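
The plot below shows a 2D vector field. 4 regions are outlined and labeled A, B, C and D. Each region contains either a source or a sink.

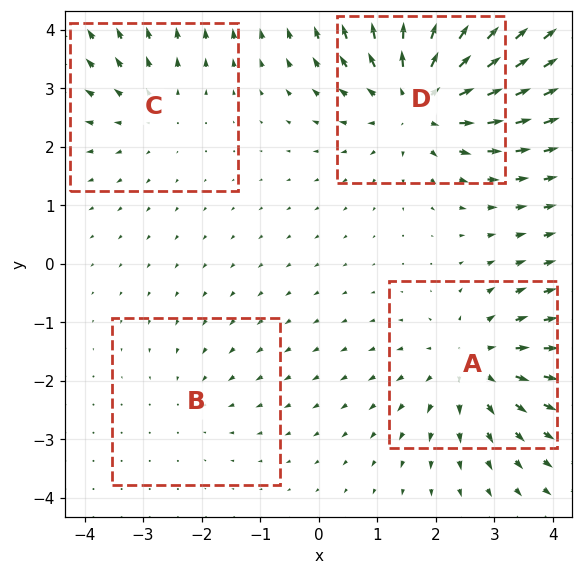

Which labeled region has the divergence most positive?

D

Divergence at each region's feature centre — A: about +4, B: about -2, C: about +3, D: about +6. Region D is most positive.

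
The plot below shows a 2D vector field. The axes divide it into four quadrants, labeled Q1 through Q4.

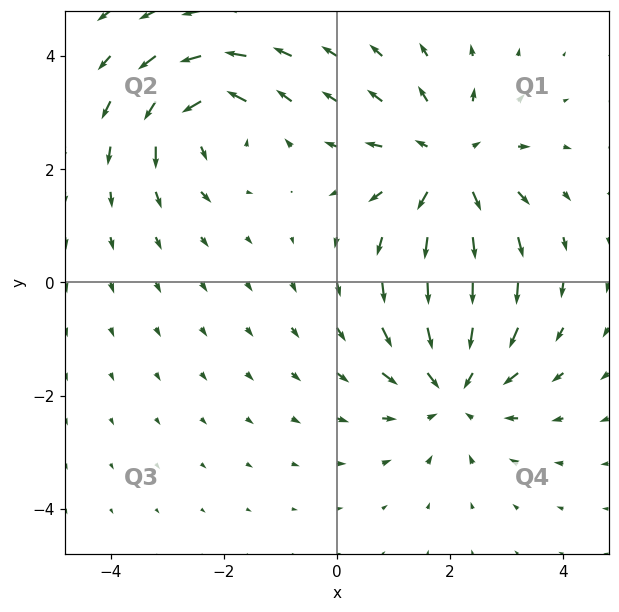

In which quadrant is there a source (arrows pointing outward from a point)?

Q1

The source sits at approximately (2.0, 2.1), which lies in quadrant Q1. The divergence there is about +4, positive as expected for a source.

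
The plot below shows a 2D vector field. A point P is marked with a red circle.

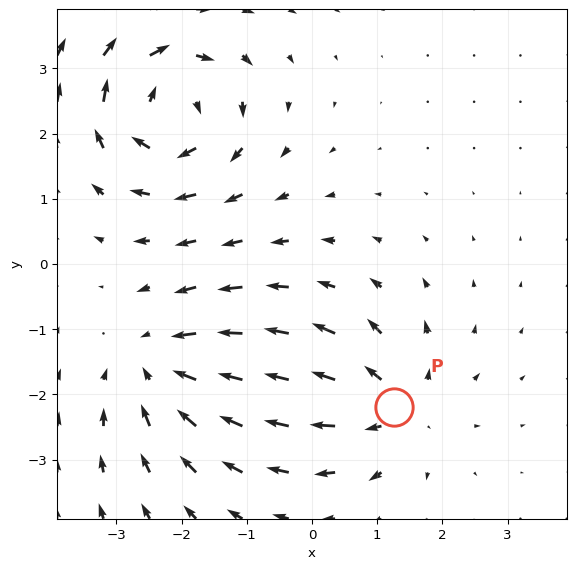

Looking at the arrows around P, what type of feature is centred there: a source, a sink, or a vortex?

At P (1.3, -2.2) the arrows spread outward. Divergence about +4, curl ≈0 — positive divergence with near-zero curl is a source.

source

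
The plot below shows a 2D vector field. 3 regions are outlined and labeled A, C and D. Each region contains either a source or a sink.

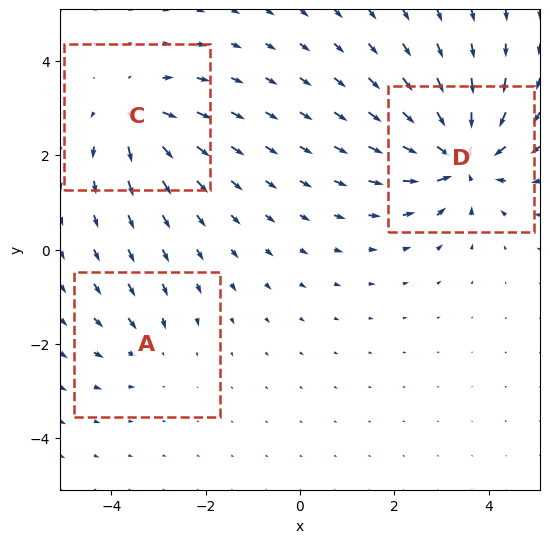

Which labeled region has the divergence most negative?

D

Divergence at each region's feature centre — A: about -2, C: about +4, D: about -7. Region D is most negative.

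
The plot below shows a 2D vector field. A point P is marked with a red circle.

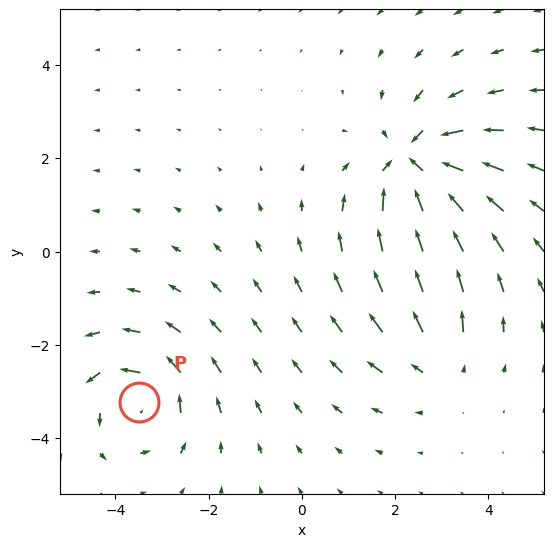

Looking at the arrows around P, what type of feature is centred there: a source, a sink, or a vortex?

At P (-3.5, -3.2) the arrows circulate counterclockwise. Divergence ≈0, curl about +4 — near-zero divergence with nonzero curl is a vortex.

vortex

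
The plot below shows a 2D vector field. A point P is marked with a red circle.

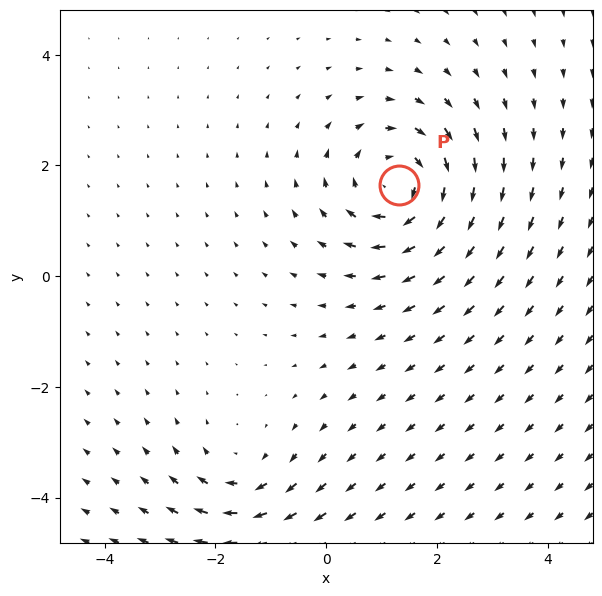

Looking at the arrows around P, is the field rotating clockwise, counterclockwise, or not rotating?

clockwise

Near P at (1.3, 1.6) the arrows circulate clockwise. The curl (z-component) there is about -5; negative curl means clockwise rotation.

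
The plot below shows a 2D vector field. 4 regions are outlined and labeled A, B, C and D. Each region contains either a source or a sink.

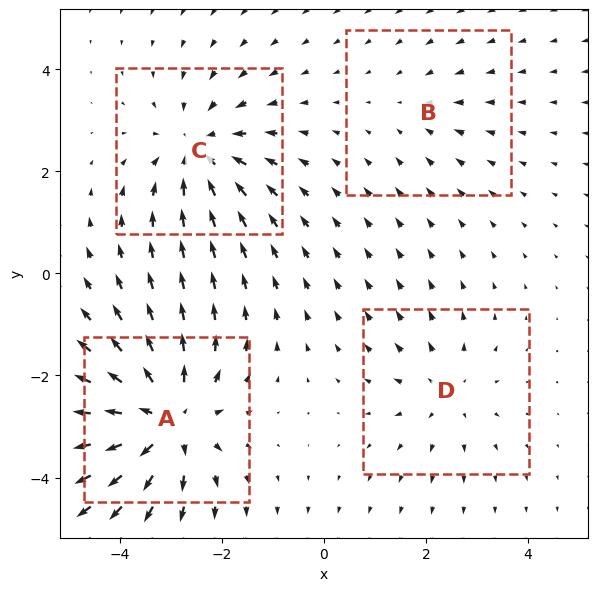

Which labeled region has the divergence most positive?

A

Divergence at each region's feature centre — A: about +6, B: about -2, C: about -5, D: about +3. Region A is most positive.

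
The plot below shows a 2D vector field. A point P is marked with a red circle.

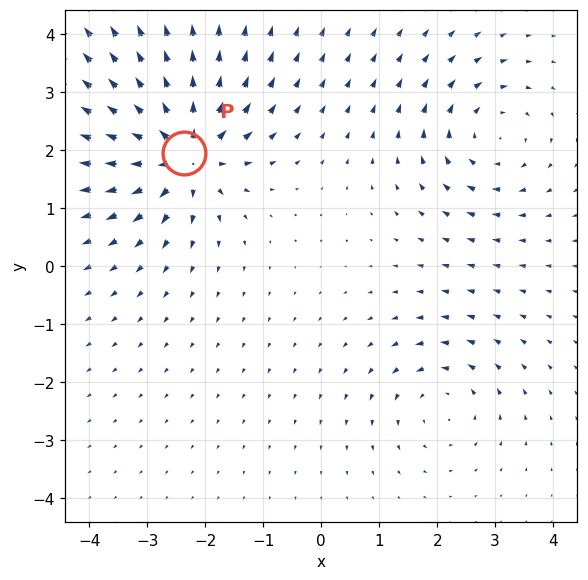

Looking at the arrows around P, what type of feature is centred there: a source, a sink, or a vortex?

At P (-2.4, 1.9) the arrows spread outward. Divergence about +6, curl ≈0 — positive divergence with near-zero curl is a source.

source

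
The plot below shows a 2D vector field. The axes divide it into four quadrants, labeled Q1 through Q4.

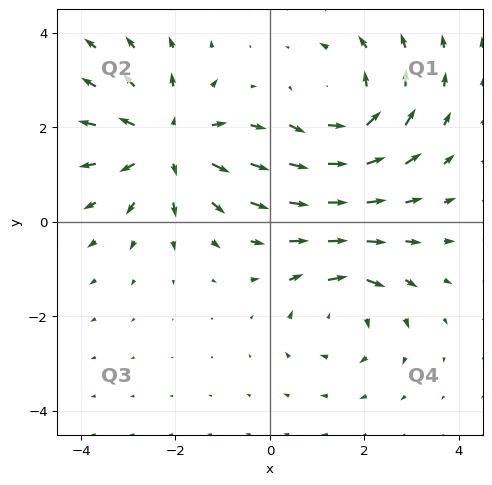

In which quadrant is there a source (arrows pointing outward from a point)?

The source sits at approximately (-2.2, 1.7), which lies in quadrant Q2. The divergence there is about +4, positive as expected for a source.

Q2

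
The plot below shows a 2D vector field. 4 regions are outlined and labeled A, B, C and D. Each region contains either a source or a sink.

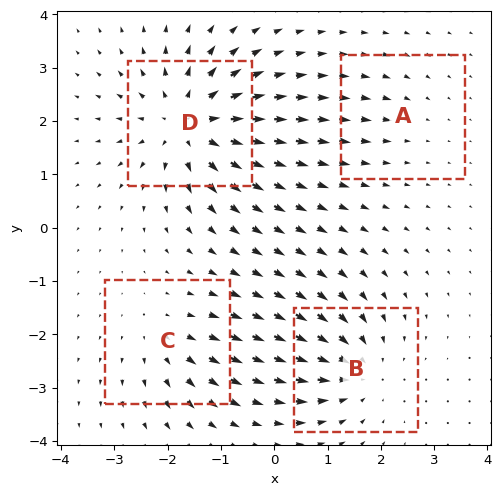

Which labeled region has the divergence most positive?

D

Divergence at each region's feature centre — A: about -2, B: about -5, C: about +3, D: about +7. Region D is most positive.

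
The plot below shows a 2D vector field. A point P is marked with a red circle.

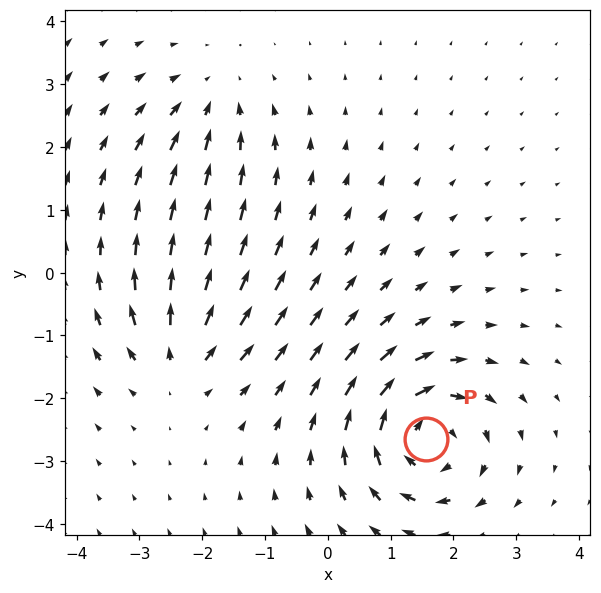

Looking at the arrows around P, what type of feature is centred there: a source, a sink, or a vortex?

vortex

At P (1.6, -2.7) the arrows circulate clockwise. Divergence ≈0, curl about -6 — near-zero divergence with nonzero curl is a vortex.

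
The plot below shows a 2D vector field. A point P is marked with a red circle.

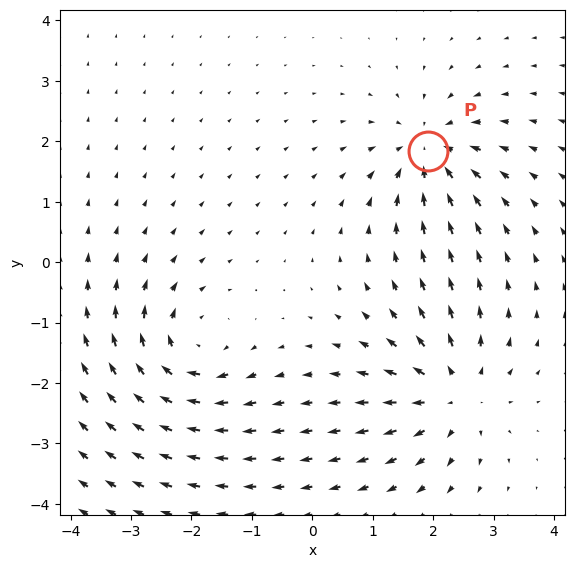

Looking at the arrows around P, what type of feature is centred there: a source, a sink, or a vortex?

At P (1.9, 1.8) the arrows converge inward. Divergence about -5, curl ≈0 — negative divergence with near-zero curl is a sink.

sink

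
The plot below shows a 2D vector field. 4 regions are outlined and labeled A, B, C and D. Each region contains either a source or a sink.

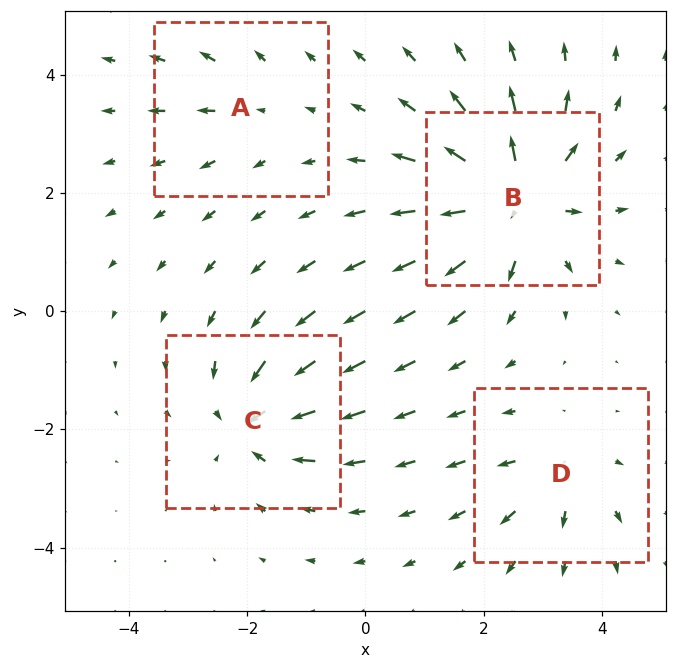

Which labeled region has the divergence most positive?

B

Divergence at each region's feature centre — A: about +2, B: about +8, C: about -6, D: about +4. Region B is most positive.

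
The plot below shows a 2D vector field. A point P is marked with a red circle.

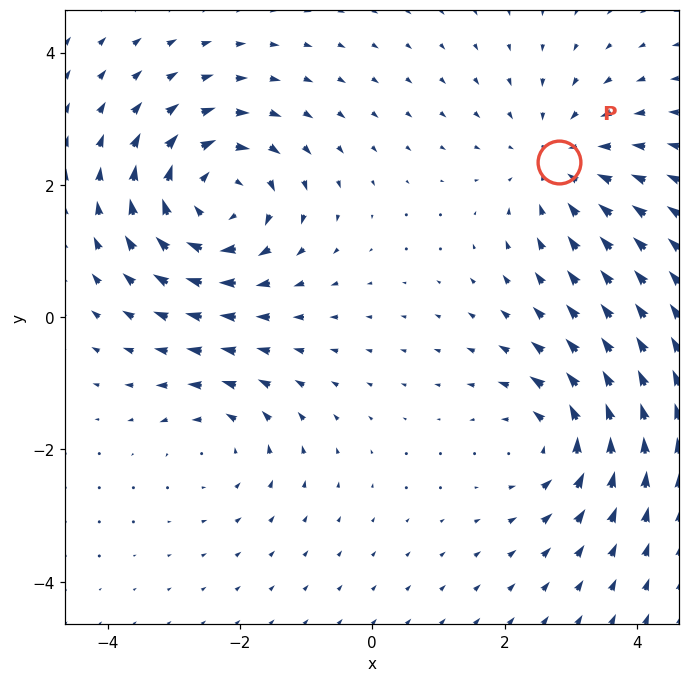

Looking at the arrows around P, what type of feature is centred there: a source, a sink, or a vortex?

sink

At P (2.8, 2.3) the arrows converge inward. Divergence about -3, curl ≈0 — negative divergence with near-zero curl is a sink.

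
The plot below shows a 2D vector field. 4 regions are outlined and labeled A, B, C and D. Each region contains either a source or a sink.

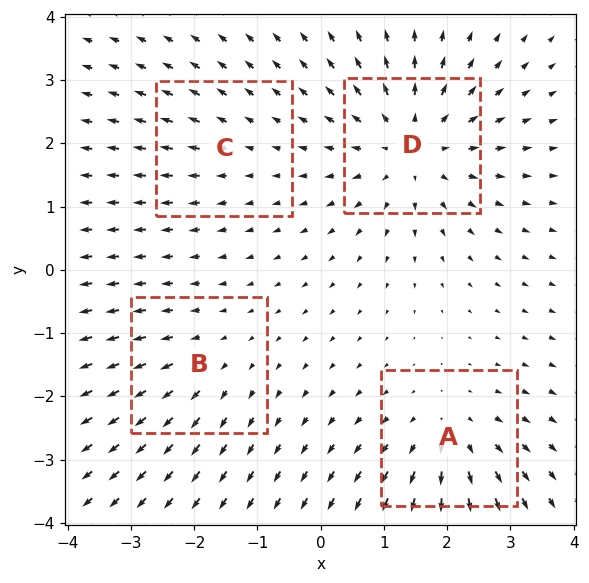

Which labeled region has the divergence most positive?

D

Divergence at each region's feature centre — A: about +4, B: about +3, C: about +2, D: about +6. Region D is most positive.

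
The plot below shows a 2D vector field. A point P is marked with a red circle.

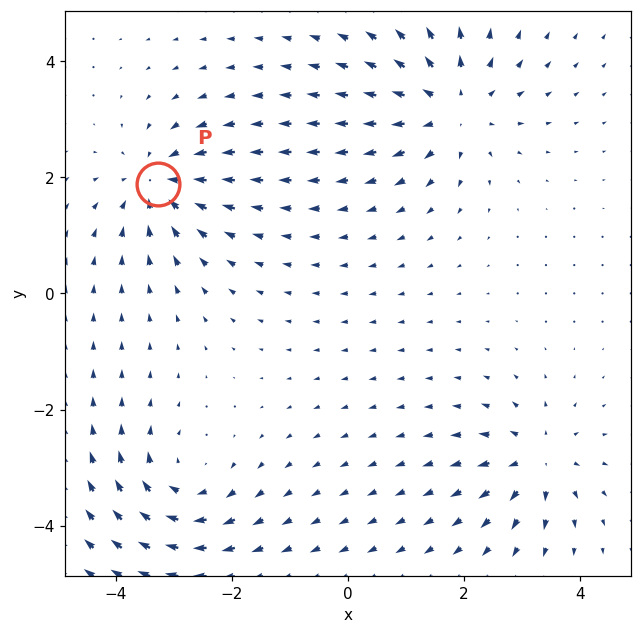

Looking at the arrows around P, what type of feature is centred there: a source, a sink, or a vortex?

At P (-3.3, 1.9) the arrows converge inward. Divergence about -5, curl ≈0 — negative divergence with near-zero curl is a sink.

sink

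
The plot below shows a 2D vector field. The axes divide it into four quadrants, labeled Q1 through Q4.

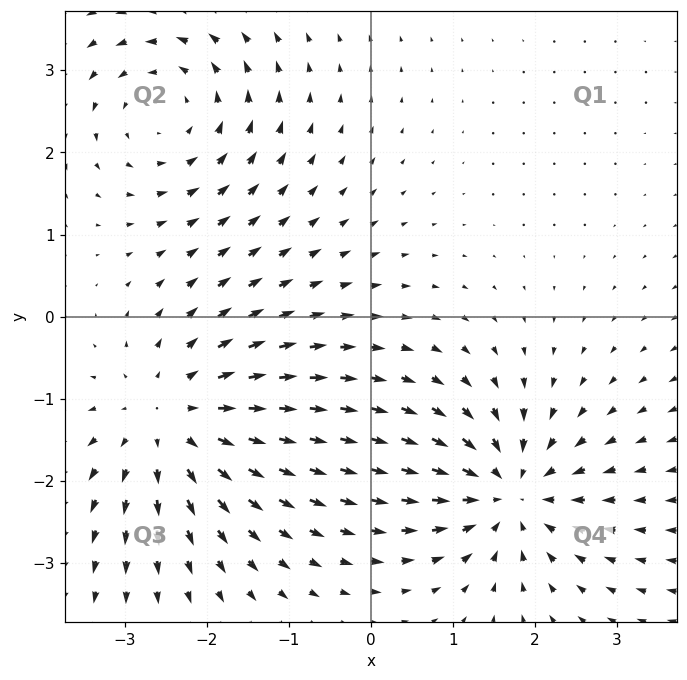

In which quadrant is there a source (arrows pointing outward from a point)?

Q3

The source sits at approximately (-2.4, -1.3), which lies in quadrant Q3. The divergence there is about +4, positive as expected for a source.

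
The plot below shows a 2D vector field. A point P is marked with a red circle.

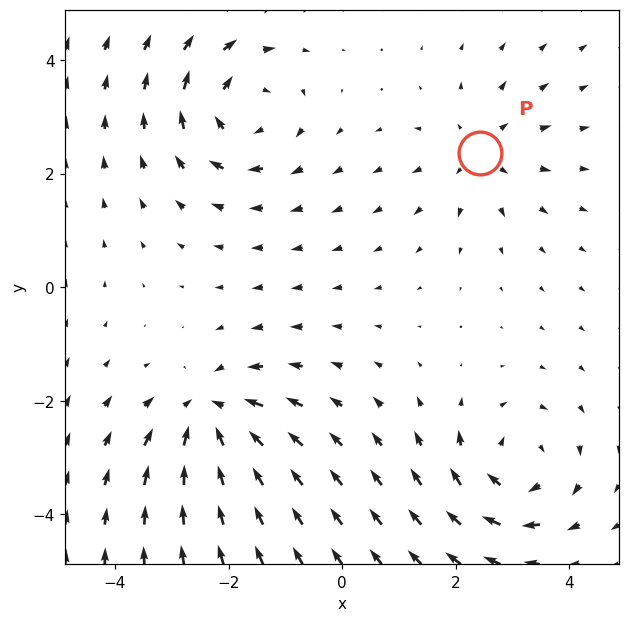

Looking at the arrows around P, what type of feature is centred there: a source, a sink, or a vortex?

source

At P (2.4, 2.4) the arrows spread outward. Divergence about +3, curl ≈0 — positive divergence with near-zero curl is a source.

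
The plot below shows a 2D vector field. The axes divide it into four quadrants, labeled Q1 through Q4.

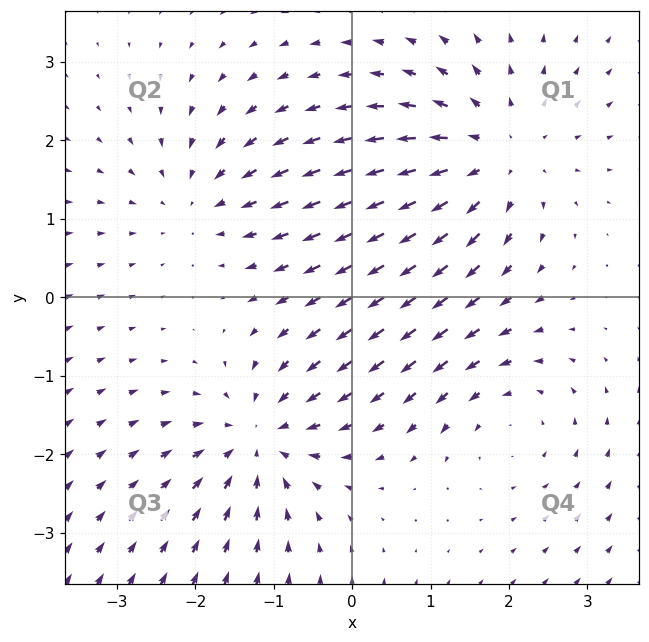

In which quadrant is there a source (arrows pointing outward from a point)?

The source sits at approximately (1.8, 1.8), which lies in quadrant Q1. The divergence there is about +4, positive as expected for a source.

Q1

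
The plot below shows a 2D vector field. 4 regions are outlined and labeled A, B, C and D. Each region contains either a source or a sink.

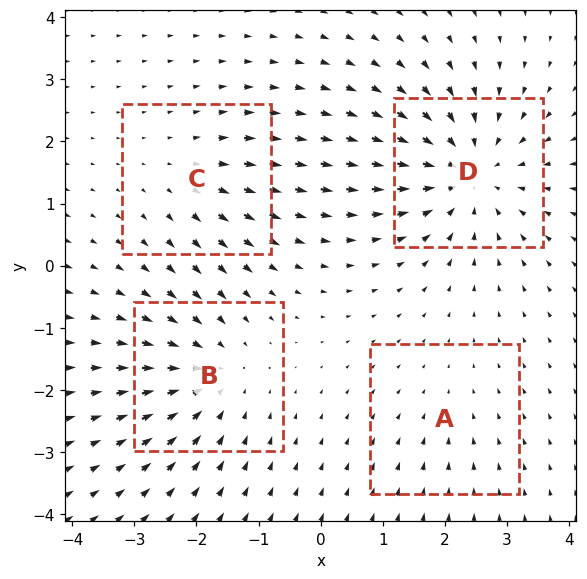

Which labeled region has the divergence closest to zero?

A

Divergence at each region's feature centre — A: about -2, B: about -4, C: about +3, D: about -6. Region A is closest to zero.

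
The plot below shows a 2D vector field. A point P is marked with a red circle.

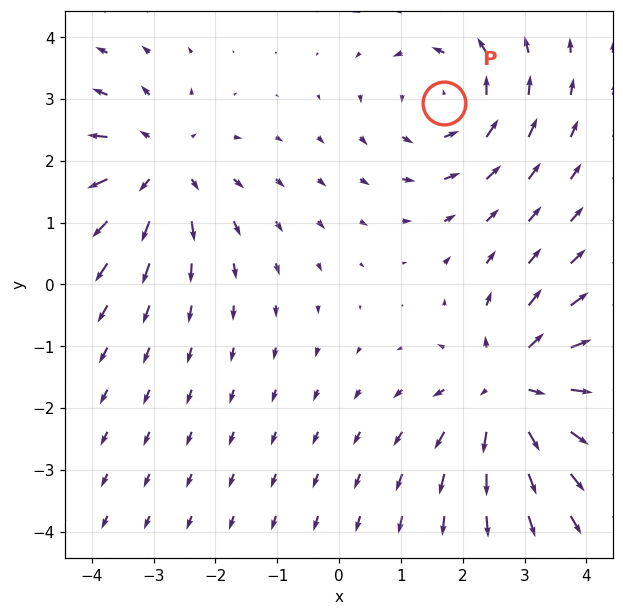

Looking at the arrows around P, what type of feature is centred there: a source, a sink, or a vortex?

At P (1.7, 2.9) the arrows circulate counterclockwise. Divergence ≈0, curl about +3 — near-zero divergence with nonzero curl is a vortex.

vortex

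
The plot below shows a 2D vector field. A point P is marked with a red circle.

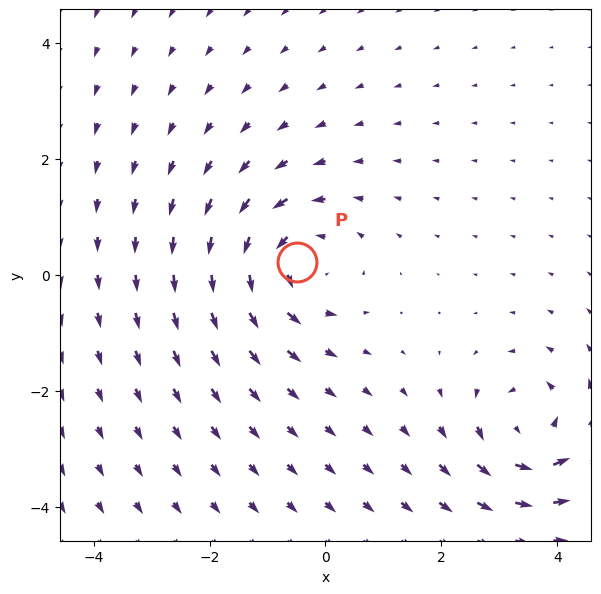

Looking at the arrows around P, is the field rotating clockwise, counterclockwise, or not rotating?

Near P at (-0.5, 0.2) the arrows circulate counterclockwise. The curl (z-component) there is about +4; positive curl means counterclockwise rotation.

counterclockwise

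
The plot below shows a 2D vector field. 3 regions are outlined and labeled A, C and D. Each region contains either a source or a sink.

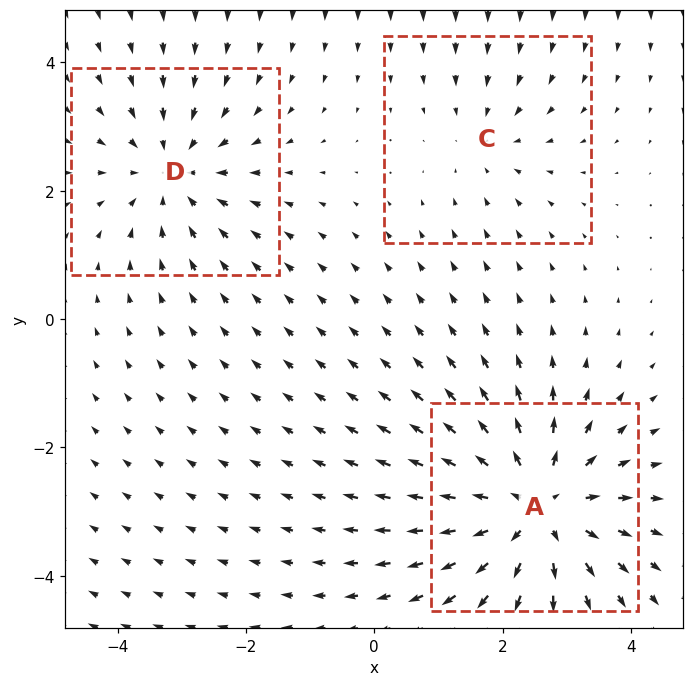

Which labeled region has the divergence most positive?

A

Divergence at each region's feature centre — A: about +4, C: about -2, D: about -3. Region A is most positive.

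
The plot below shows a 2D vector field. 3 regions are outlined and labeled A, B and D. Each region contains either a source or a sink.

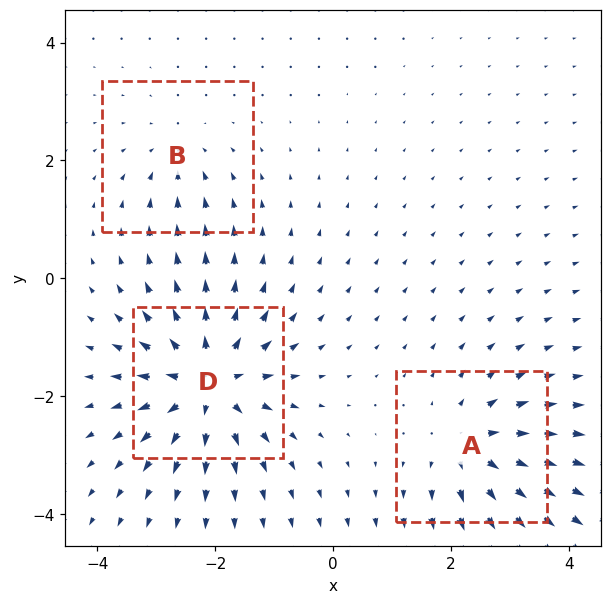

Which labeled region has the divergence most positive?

D

Divergence at each region's feature centre — A: about +4, B: about -3, D: about +6. Region D is most positive.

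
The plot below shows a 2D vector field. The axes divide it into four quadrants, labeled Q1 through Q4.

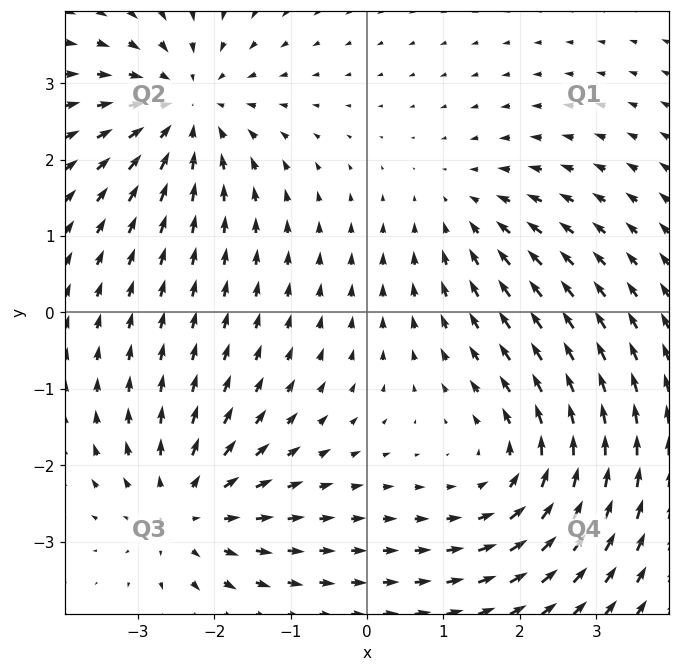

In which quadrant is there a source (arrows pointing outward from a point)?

The source sits at approximately (-2.4, -2.6), which lies in quadrant Q3. The divergence there is about +5, positive as expected for a source.

Q3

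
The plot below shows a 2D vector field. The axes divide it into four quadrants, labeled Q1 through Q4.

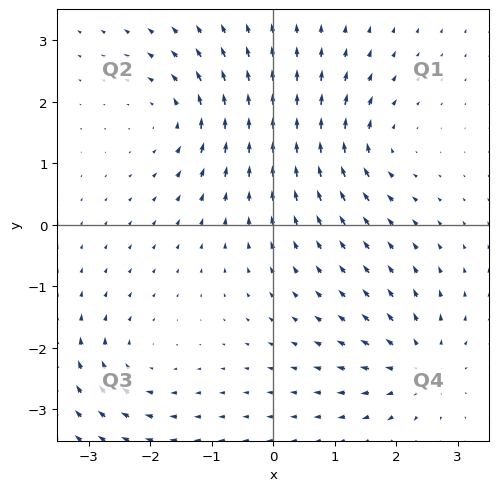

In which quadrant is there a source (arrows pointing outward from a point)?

The source sits at approximately (2.4, -2.3), which lies in quadrant Q4. The divergence there is about +5, positive as expected for a source.

Q4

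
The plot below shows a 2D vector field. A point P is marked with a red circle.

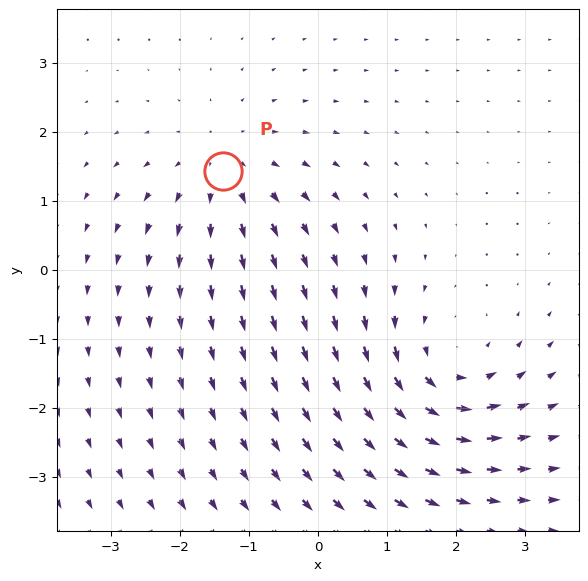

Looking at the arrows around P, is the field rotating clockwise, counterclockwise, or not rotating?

not rotating

Near P at (-1.4, 1.4) the arrows show no circulation. The curl there is ≈0.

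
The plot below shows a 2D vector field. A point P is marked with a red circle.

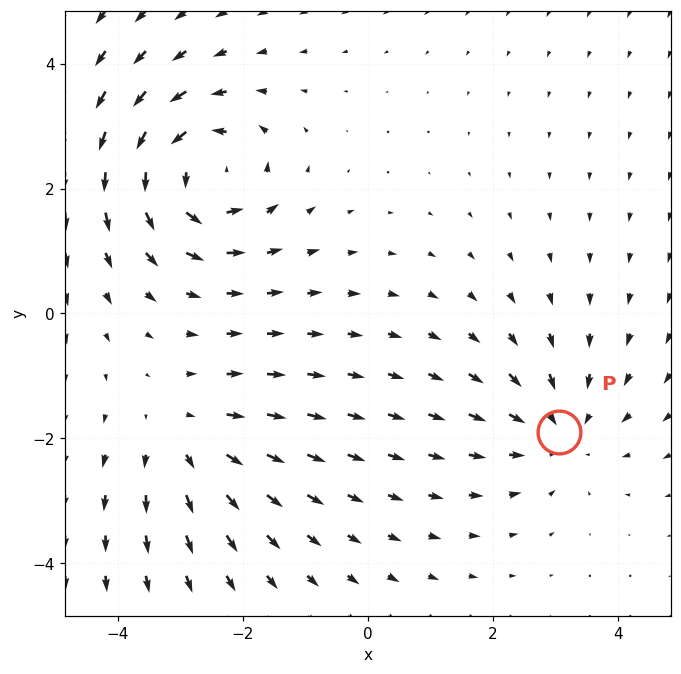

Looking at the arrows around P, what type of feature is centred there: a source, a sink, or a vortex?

At P (3.1, -1.9) the arrows converge inward. Divergence about -3, curl ≈0 — negative divergence with near-zero curl is a sink.

sink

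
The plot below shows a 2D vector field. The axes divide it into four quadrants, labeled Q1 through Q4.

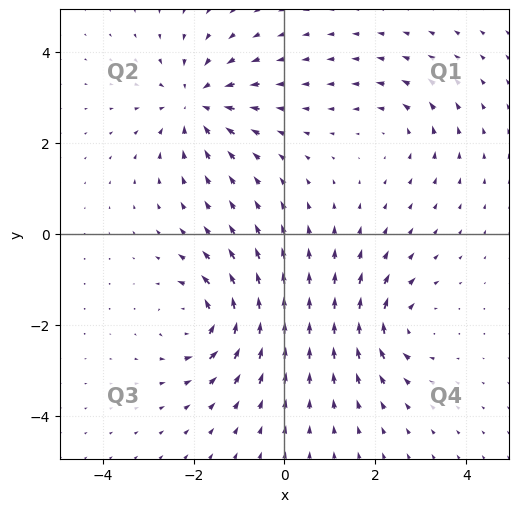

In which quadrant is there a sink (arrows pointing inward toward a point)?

The sink sits at approximately (-2.0, 2.9), which lies in quadrant Q2. The divergence there is about -5, negative as expected for a sink.

Q2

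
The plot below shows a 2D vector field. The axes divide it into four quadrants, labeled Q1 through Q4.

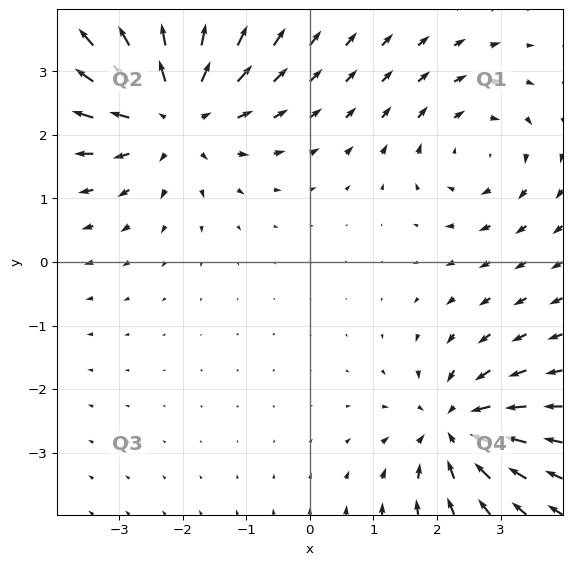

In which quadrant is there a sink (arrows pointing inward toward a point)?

Q4

The sink sits at approximately (2.3, -2.6), which lies in quadrant Q4. The divergence there is about -4, negative as expected for a sink.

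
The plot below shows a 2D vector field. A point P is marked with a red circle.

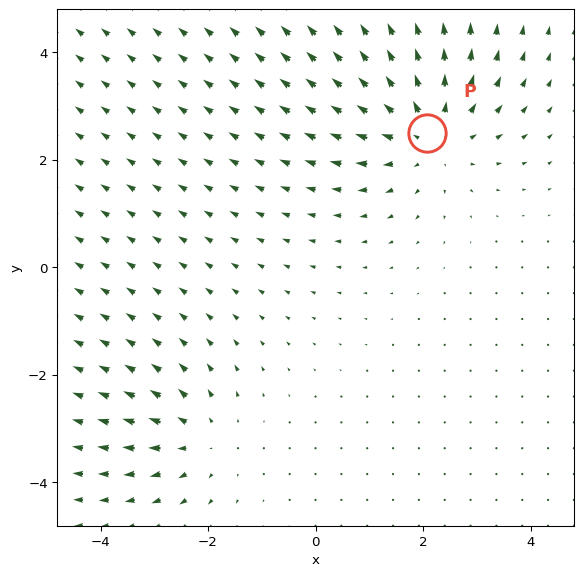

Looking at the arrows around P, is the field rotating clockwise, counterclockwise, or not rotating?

not rotating

Near P at (2.1, 2.5) the arrows show no circulation. The curl there is ≈0.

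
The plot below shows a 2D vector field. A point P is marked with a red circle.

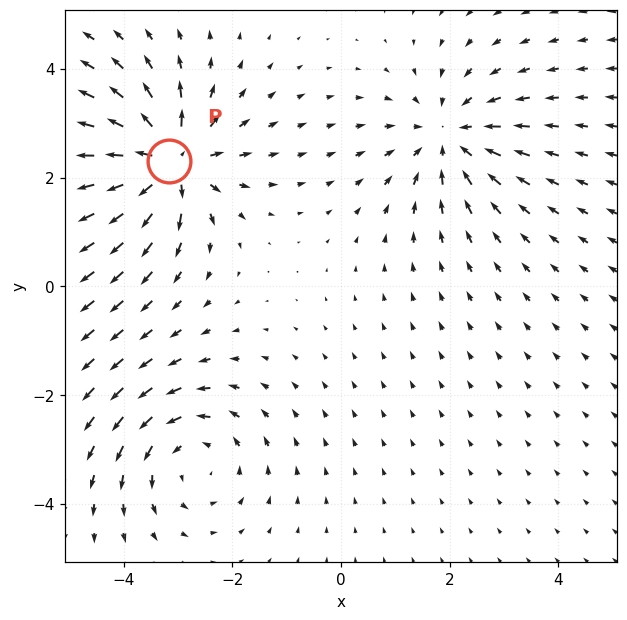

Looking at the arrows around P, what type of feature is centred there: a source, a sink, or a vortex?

source

At P (-3.2, 2.3) the arrows spread outward. Divergence about +7, curl ≈0 — positive divergence with near-zero curl is a source.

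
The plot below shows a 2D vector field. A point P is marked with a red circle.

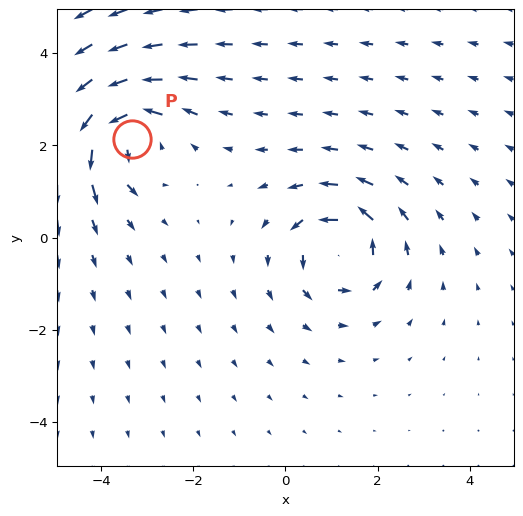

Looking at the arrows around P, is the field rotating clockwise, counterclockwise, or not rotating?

Near P at (-3.3, 2.1) the arrows circulate counterclockwise. The curl (z-component) there is about +7; positive curl means counterclockwise rotation.

counterclockwise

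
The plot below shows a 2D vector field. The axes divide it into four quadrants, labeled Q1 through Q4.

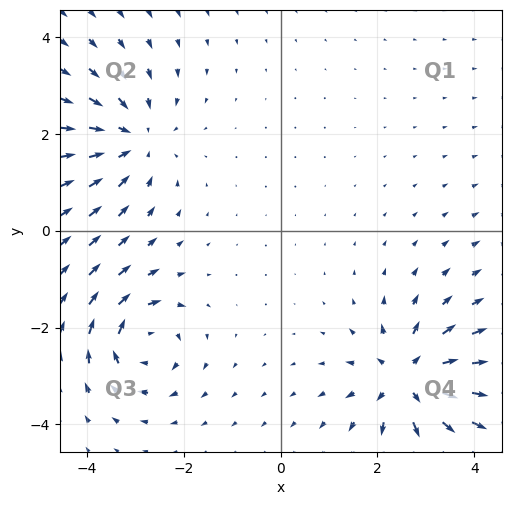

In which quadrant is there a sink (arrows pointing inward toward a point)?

The sink sits at approximately (-3.1, 1.9), which lies in quadrant Q2. The divergence there is about -4, negative as expected for a sink.

Q2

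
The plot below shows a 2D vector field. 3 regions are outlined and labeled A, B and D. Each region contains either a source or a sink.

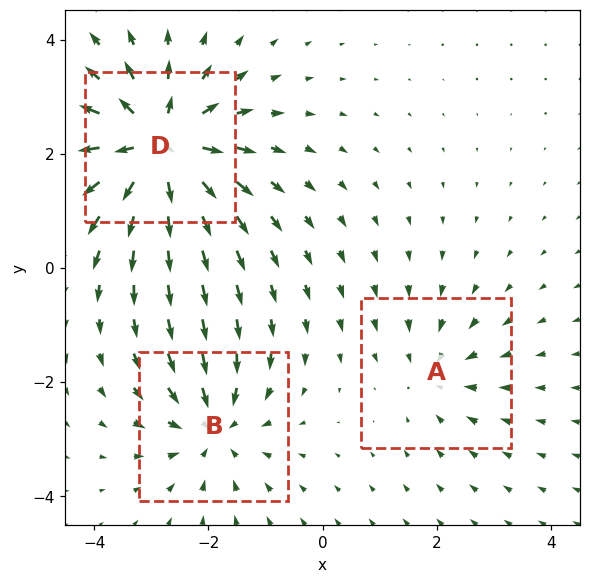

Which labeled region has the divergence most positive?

Divergence at each region's feature centre — A: about -2, B: about -3, D: about +6. Region D is most positive.

D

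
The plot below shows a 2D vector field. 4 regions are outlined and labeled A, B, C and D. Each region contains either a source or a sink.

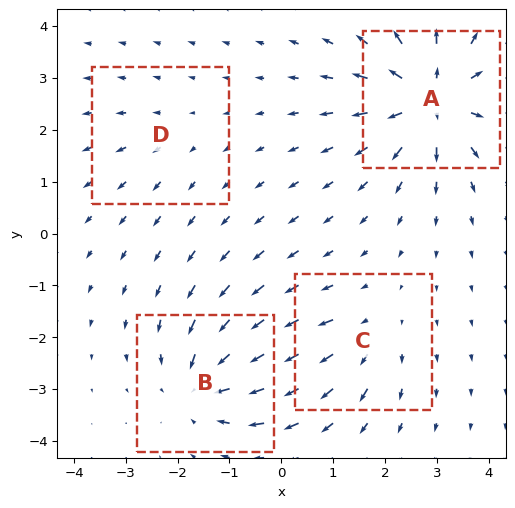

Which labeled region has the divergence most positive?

Divergence at each region's feature centre — A: about +7, B: about -5, C: about +3, D: about +2. Region A is most positive.

A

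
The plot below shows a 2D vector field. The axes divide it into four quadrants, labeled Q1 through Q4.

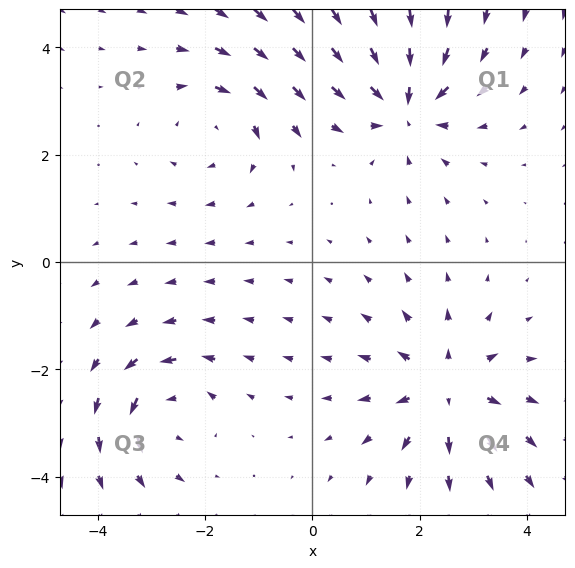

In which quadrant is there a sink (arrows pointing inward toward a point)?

The sink sits at approximately (1.7, 3.0), which lies in quadrant Q1. The divergence there is about -5, negative as expected for a sink.

Q1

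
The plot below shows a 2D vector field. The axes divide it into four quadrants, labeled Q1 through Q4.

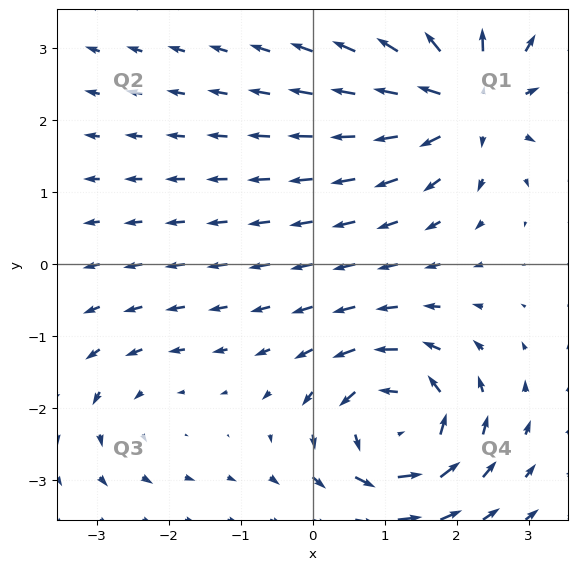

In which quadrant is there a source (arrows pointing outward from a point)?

Q1

The source sits at approximately (2.2, 2.3), which lies in quadrant Q1. The divergence there is about +5, positive as expected for a source.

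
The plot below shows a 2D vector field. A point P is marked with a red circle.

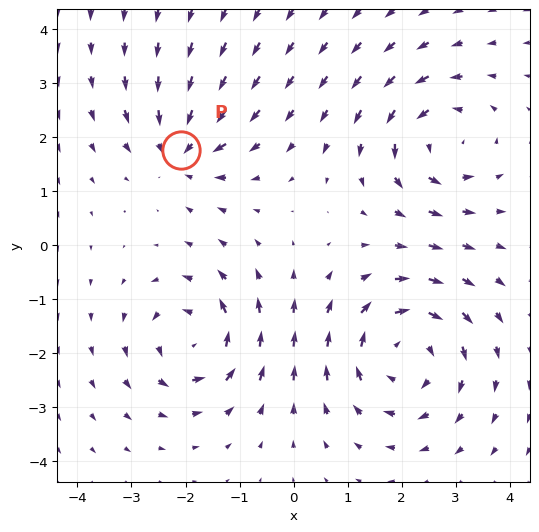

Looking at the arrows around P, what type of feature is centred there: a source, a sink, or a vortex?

At P (-2.1, 1.8) the arrows converge inward. Divergence about -4, curl ≈0 — negative divergence with near-zero curl is a sink.

sink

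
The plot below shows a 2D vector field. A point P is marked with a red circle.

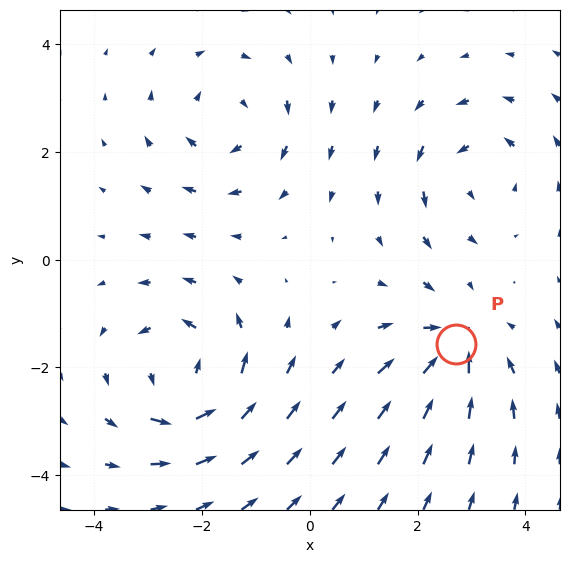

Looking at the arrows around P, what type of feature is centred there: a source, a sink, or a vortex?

sink

At P (2.7, -1.6) the arrows converge inward. Divergence about -4, curl ≈0 — negative divergence with near-zero curl is a sink.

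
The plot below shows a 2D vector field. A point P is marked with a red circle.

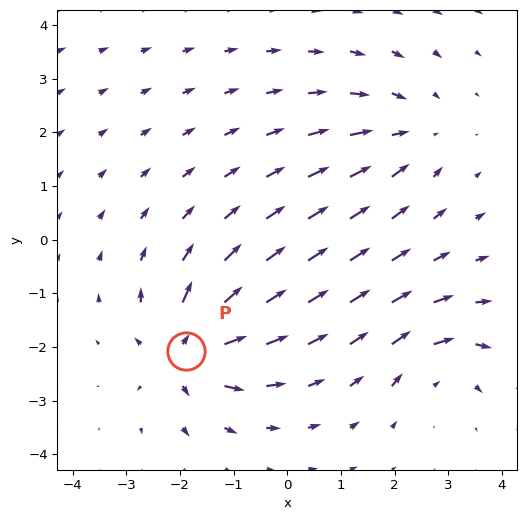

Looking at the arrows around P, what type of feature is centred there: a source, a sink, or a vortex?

At P (-1.9, -2.1) the arrows spread outward. Divergence about +6, curl ≈0 — positive divergence with near-zero curl is a source.

source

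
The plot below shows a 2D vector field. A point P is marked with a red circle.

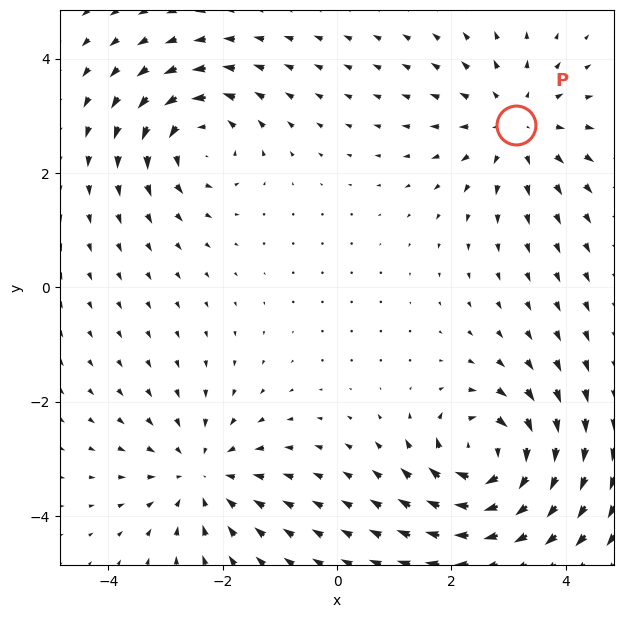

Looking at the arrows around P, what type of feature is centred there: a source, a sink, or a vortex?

At P (3.1, 2.8) the arrows spread outward. Divergence about +4, curl ≈0 — positive divergence with near-zero curl is a source.

source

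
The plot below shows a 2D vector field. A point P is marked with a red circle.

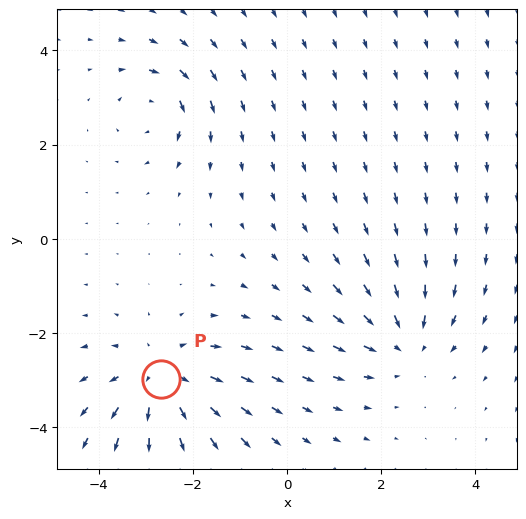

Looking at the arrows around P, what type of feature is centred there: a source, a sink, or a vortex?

source

At P (-2.7, -3.0) the arrows spread outward. Divergence about +4, curl ≈0 — positive divergence with near-zero curl is a source.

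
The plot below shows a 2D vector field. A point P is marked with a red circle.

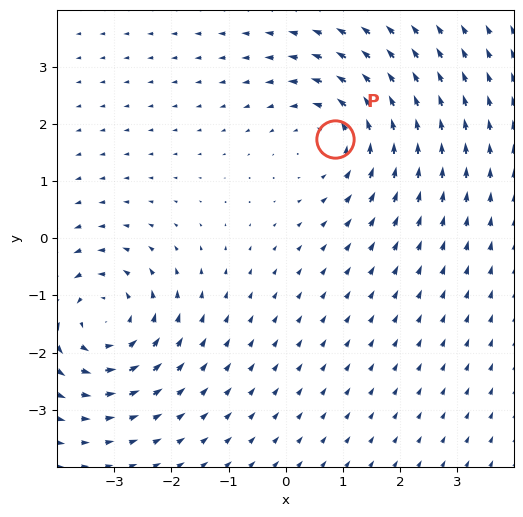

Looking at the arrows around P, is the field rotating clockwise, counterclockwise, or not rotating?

counterclockwise

Near P at (0.9, 1.7) the arrows circulate counterclockwise. The curl (z-component) there is about +3; positive curl means counterclockwise rotation.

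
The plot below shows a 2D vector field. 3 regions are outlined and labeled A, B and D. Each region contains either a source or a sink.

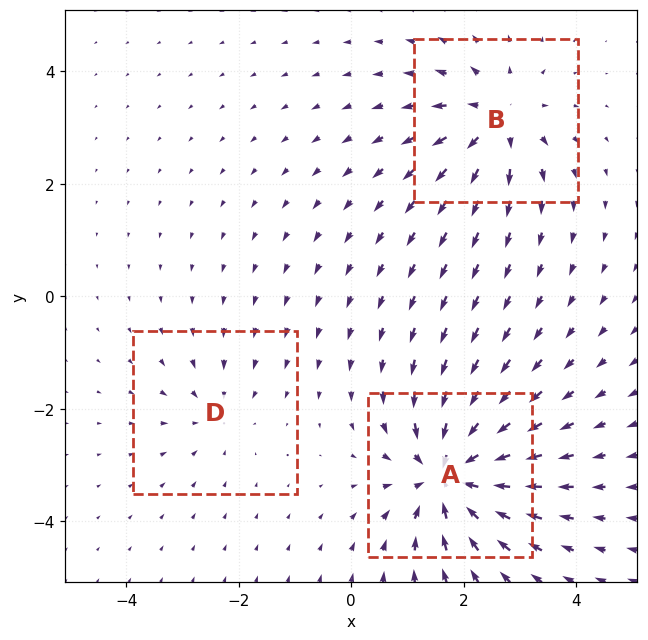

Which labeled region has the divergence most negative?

A

Divergence at each region's feature centre — A: about -5, B: about +4, D: about -2. Region A is most negative.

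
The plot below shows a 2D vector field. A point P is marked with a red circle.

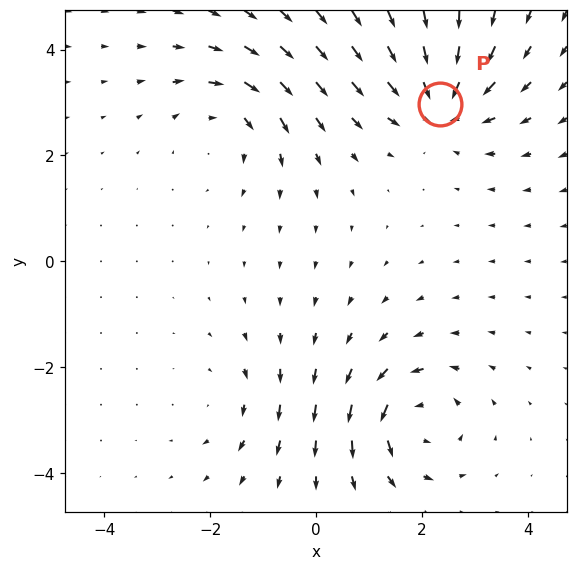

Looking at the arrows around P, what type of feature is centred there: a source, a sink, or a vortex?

At P (2.3, 3.0) the arrows converge inward. Divergence about -5, curl ≈0 — negative divergence with near-zero curl is a sink.

sink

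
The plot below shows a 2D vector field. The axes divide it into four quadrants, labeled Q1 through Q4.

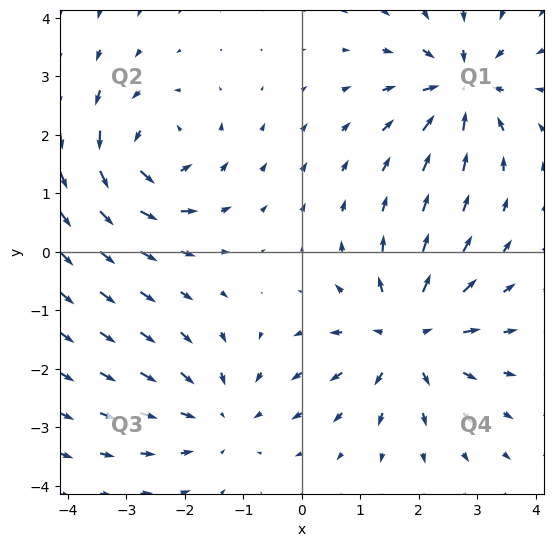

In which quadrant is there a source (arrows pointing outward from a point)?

The source sits at approximately (1.8, -1.4), which lies in quadrant Q4. The divergence there is about +5, positive as expected for a source.

Q4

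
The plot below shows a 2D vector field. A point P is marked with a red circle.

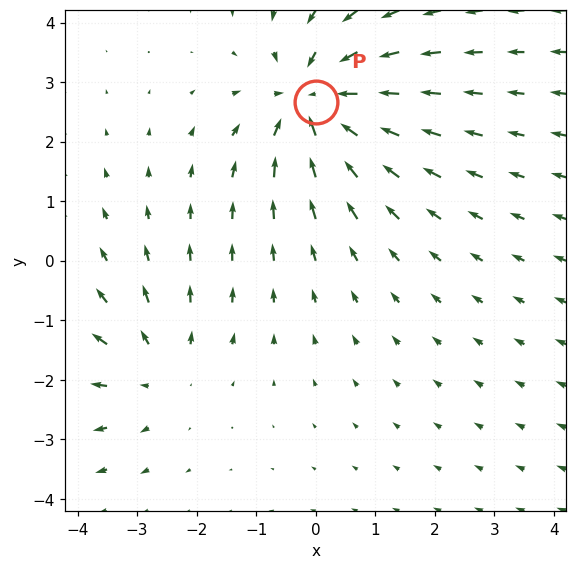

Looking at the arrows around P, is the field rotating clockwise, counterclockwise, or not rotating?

Near P at (0.0, 2.7) the arrows show no circulation. The curl there is ≈0.

not rotating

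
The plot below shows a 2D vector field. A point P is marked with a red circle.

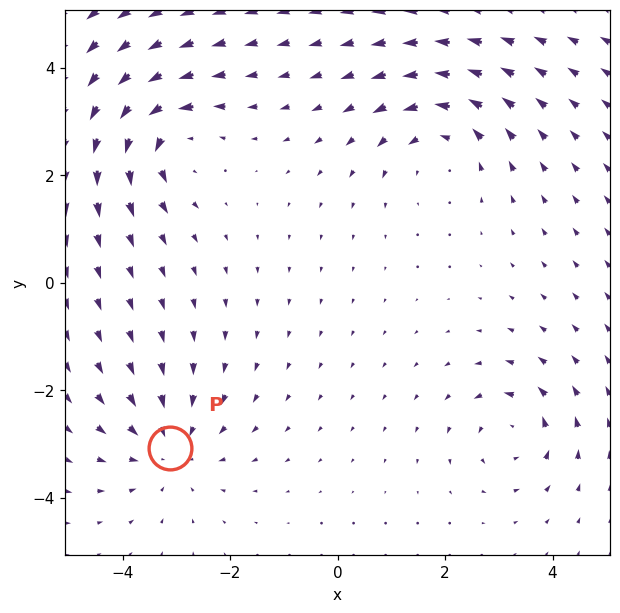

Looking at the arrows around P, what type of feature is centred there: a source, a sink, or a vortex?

sink

At P (-3.1, -3.1) the arrows converge inward. Divergence about -4, curl ≈0 — negative divergence with near-zero curl is a sink.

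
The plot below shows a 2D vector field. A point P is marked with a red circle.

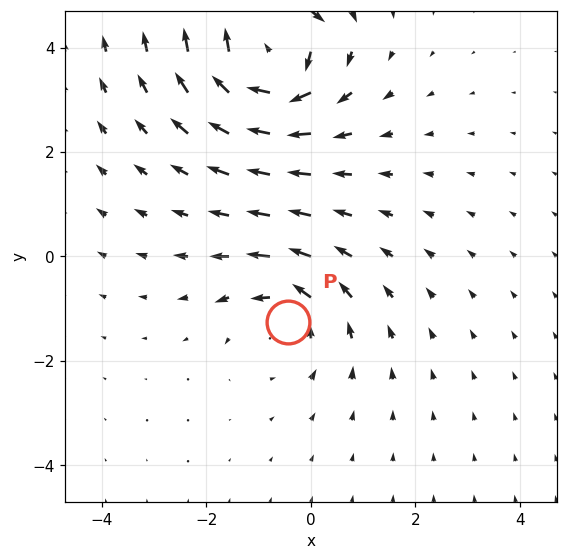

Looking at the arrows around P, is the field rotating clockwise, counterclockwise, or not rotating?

counterclockwise

Near P at (-0.4, -1.3) the arrows circulate counterclockwise. The curl (z-component) there is about +3; positive curl means counterclockwise rotation.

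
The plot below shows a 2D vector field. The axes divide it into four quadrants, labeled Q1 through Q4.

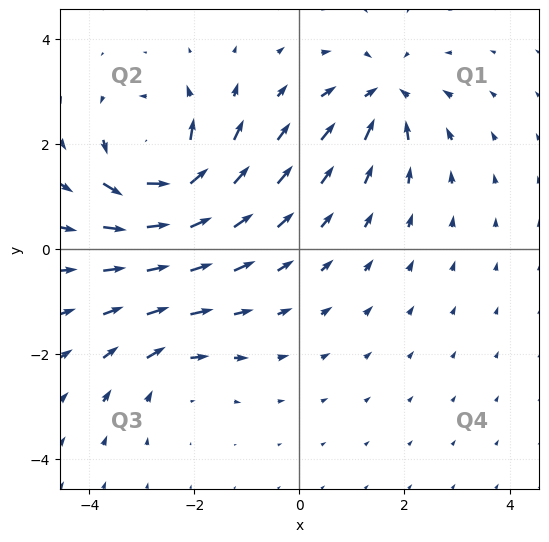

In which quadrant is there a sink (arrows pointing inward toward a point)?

Q1

The sink sits at approximately (1.6, 2.9), which lies in quadrant Q1. The divergence there is about -5, negative as expected for a sink.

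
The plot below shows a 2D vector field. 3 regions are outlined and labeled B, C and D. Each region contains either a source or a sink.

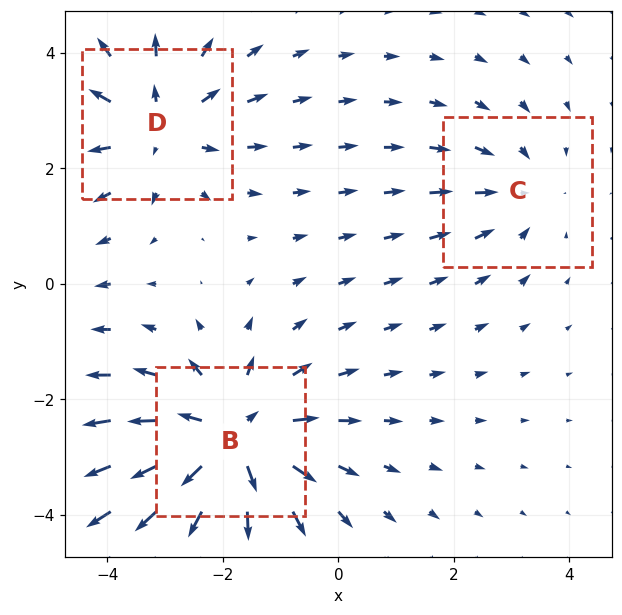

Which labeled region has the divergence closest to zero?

C

Divergence at each region's feature centre — B: about +4, C: about -2, D: about +3. Region C is closest to zero.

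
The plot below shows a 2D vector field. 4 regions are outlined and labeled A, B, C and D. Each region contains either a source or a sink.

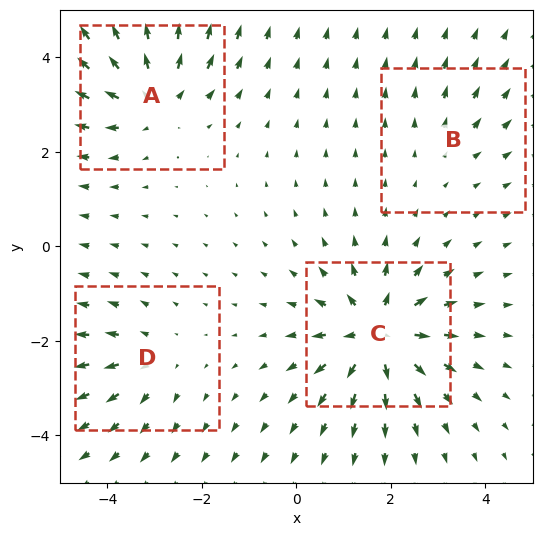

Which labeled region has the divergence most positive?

Divergence at each region's feature centre — A: about +6, B: about +2, C: about +8, D: about +4. Region C is most positive.

C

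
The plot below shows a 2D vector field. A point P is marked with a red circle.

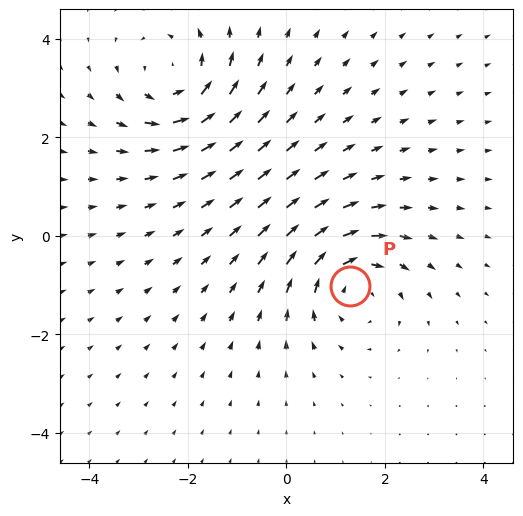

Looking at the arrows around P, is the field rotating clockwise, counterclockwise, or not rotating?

clockwise

Near P at (1.3, -1.0) the arrows circulate clockwise. The curl (z-component) there is about -4; negative curl means clockwise rotation.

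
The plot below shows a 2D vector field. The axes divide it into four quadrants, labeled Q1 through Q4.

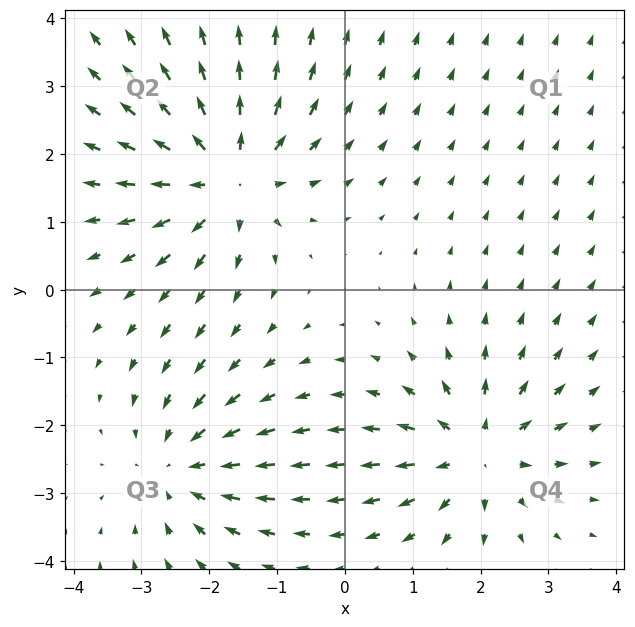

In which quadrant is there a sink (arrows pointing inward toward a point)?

Q3

The sink sits at approximately (-2.4, -2.6), which lies in quadrant Q3. The divergence there is about -4, negative as expected for a sink.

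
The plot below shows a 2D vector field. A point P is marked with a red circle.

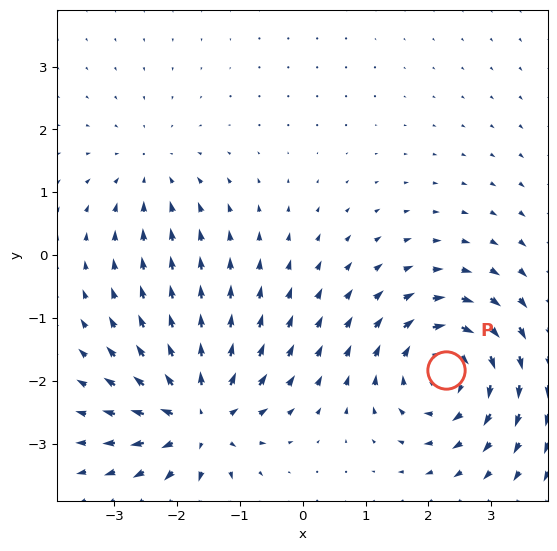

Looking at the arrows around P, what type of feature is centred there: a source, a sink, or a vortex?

At P (2.3, -1.8) the arrows circulate clockwise. Divergence ≈0, curl about -6 — near-zero divergence with nonzero curl is a vortex.

vortex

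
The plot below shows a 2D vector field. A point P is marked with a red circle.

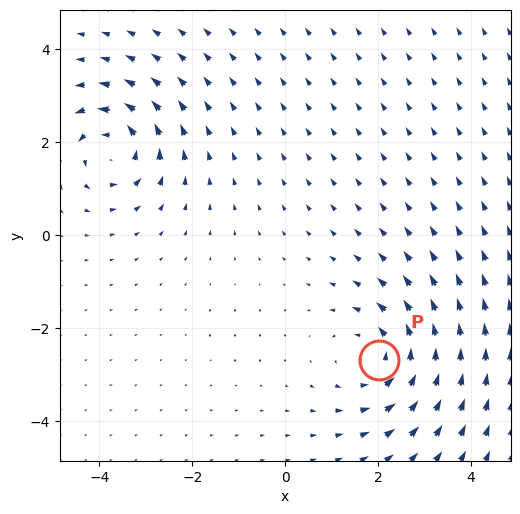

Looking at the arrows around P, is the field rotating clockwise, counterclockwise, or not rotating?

counterclockwise

Near P at (2.0, -2.7) the arrows circulate counterclockwise. The curl (z-component) there is about +3; positive curl means counterclockwise rotation.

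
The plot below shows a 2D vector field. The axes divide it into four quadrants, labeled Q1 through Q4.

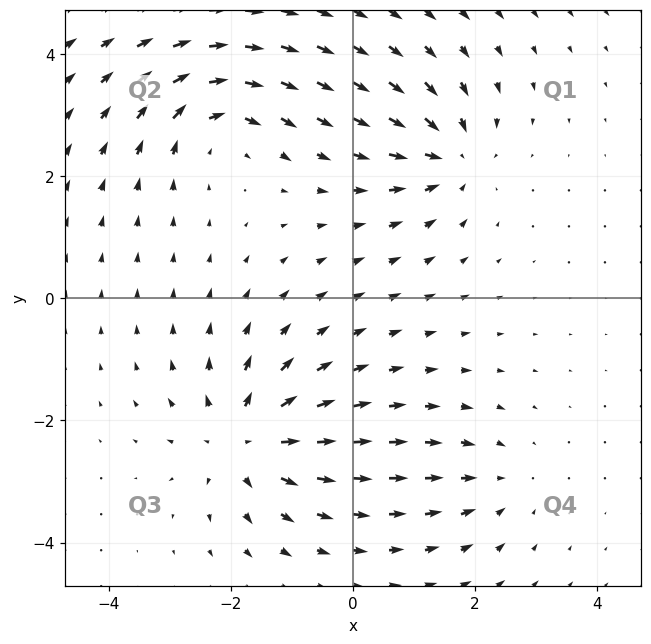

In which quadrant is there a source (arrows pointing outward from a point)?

The source sits at approximately (-1.8, -2.3), which lies in quadrant Q3. The divergence there is about +5, positive as expected for a source.

Q3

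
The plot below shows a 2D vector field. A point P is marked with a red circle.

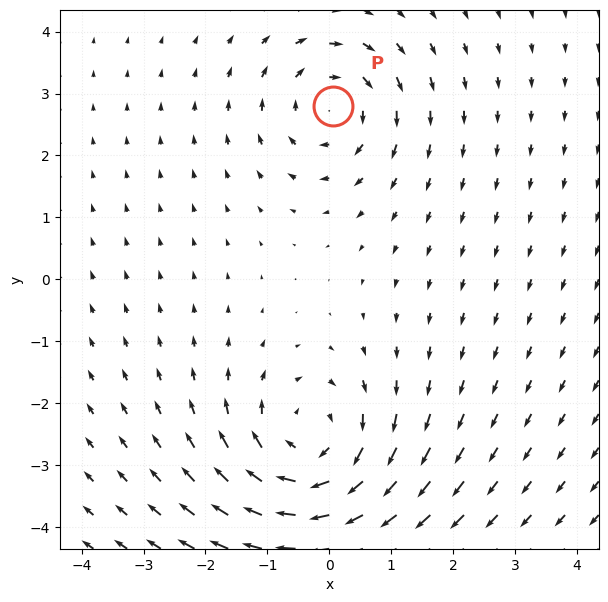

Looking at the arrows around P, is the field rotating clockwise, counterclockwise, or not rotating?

clockwise

Near P at (0.1, 2.8) the arrows circulate clockwise. The curl (z-component) there is about -3; negative curl means clockwise rotation.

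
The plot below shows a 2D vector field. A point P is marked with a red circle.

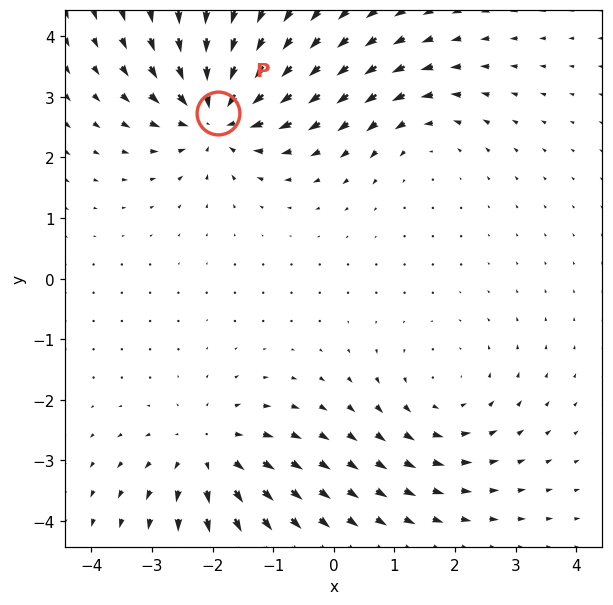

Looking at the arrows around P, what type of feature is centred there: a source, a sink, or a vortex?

At P (-1.9, 2.7) the arrows converge inward. Divergence about -6, curl ≈0 — negative divergence with near-zero curl is a sink.

sink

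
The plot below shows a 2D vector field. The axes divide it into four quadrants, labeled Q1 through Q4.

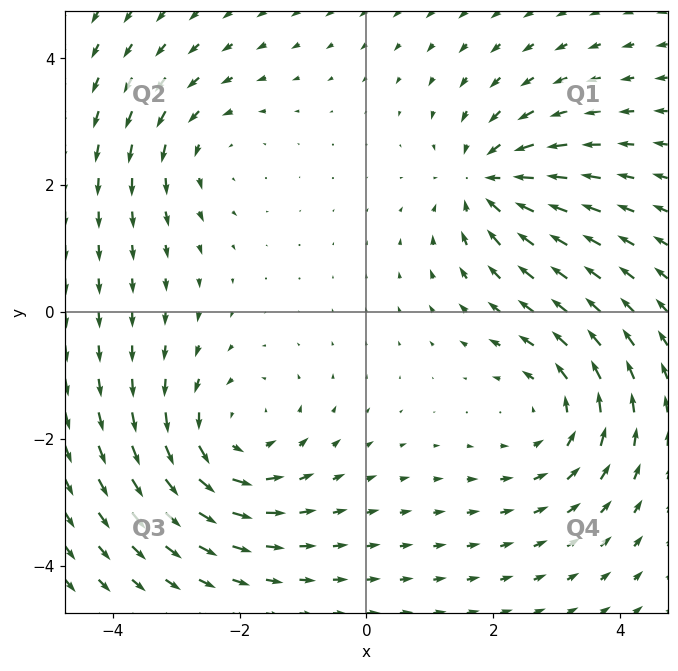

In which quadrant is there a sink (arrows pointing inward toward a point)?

The sink sits at approximately (1.9, 2.1), which lies in quadrant Q1. The divergence there is about -5, negative as expected for a sink.

Q1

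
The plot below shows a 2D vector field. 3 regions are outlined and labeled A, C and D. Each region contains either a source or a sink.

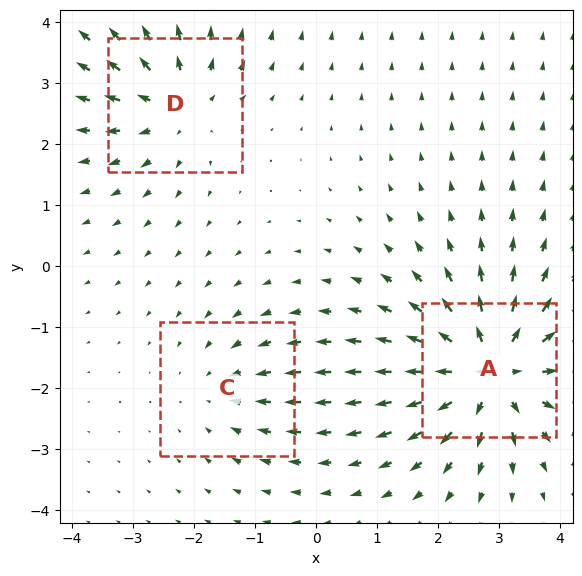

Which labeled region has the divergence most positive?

Divergence at each region's feature centre — A: about +6, C: about -2, D: about +4. Region A is most positive.

A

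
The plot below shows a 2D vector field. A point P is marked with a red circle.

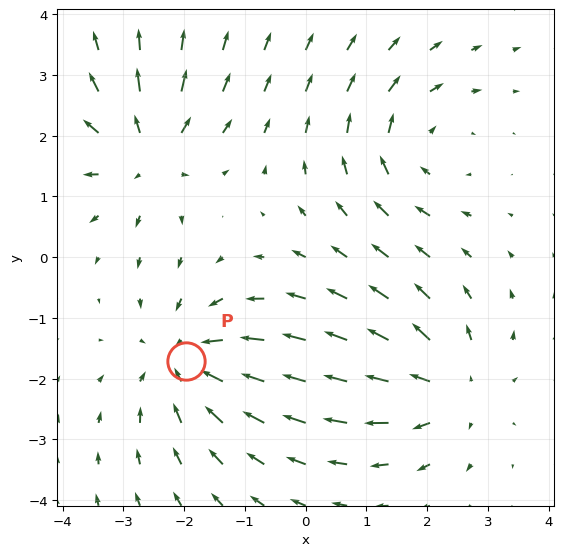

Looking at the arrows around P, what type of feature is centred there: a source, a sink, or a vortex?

sink

At P (-2.0, -1.7) the arrows converge inward. Divergence about -5, curl ≈0 — negative divergence with near-zero curl is a sink.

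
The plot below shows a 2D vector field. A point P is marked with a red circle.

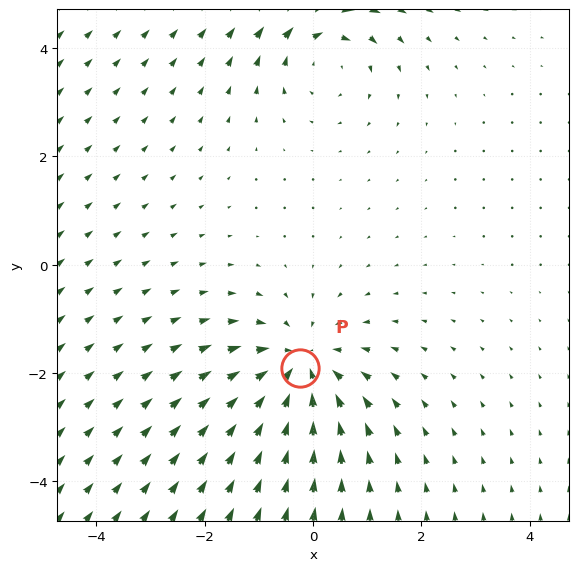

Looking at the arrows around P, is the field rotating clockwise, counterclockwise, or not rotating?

not rotating

Near P at (-0.2, -1.9) the arrows show no circulation. The curl there is ≈0.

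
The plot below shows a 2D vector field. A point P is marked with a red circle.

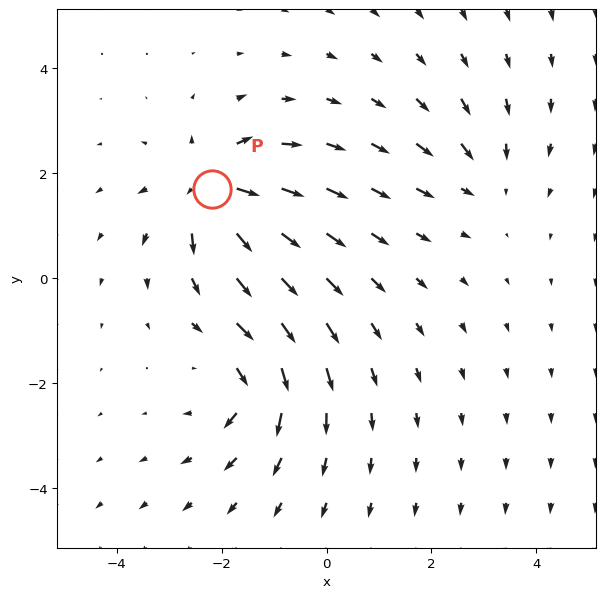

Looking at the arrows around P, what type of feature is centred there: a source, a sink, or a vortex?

At P (-2.2, 1.7) the arrows spread outward. Divergence about +6, curl ≈0 — positive divergence with near-zero curl is a source.

source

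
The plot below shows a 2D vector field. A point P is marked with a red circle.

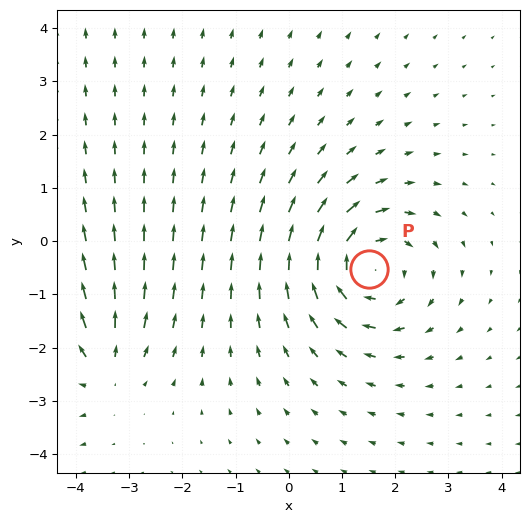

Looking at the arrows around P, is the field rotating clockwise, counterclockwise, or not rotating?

clockwise

Near P at (1.5, -0.5) the arrows circulate clockwise. The curl (z-component) there is about -4; negative curl means clockwise rotation.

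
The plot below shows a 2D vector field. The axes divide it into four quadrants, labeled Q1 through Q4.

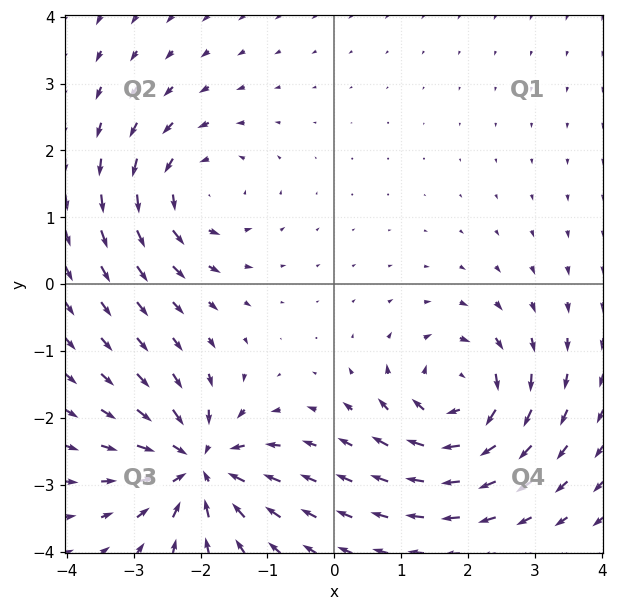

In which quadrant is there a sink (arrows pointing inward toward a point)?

Q3

The sink sits at approximately (-2.0, -2.7), which lies in quadrant Q3. The divergence there is about -5, negative as expected for a sink.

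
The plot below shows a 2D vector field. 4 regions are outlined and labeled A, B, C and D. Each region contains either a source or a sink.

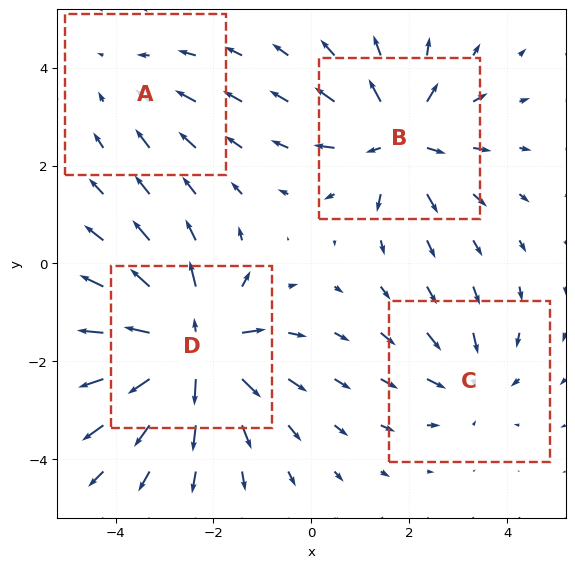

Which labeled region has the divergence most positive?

D

Divergence at each region's feature centre — A: about -2, B: about +6, C: about -3, D: about +8. Region D is most positive.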